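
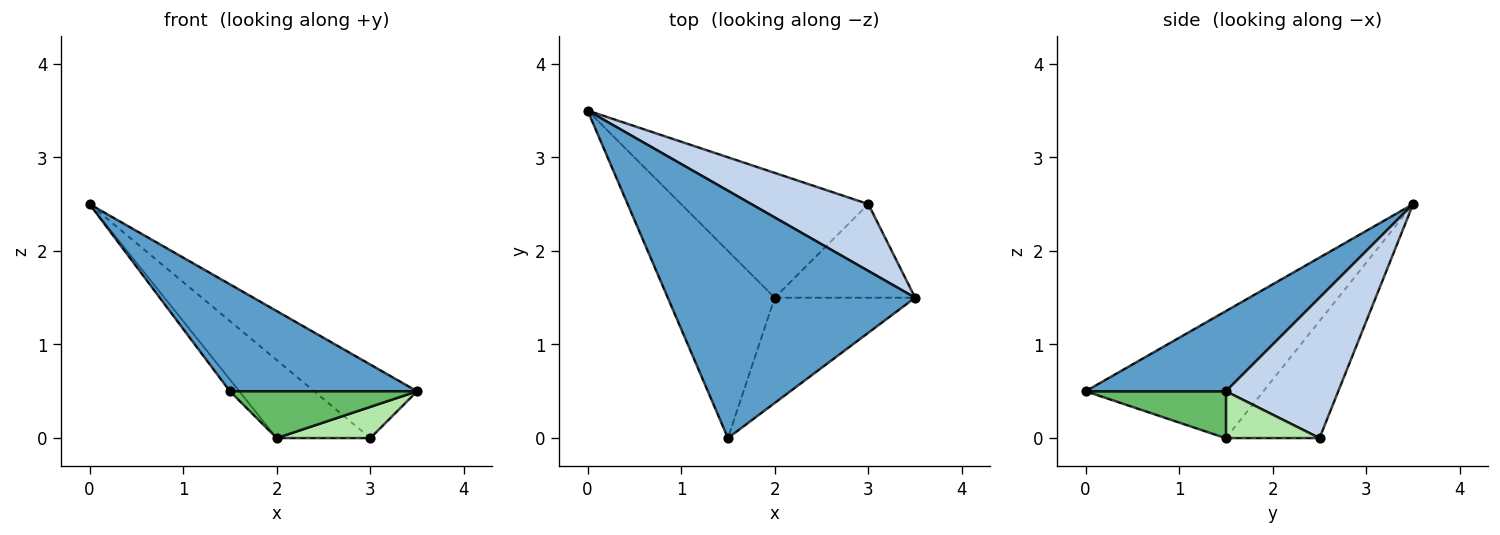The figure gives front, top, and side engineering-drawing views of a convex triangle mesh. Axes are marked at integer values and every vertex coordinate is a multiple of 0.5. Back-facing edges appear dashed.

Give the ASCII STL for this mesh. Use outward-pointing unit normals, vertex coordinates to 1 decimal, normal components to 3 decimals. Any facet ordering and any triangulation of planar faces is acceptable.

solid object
 facet normal 0.285 -0.380 0.880
  outer loop
   vertex 1.5 0.0 0.5
   vertex 3.5 1.5 0.5
   vertex 0.0 3.5 2.5
  endloop
 endfacet
 facet normal 0.628 0.576 0.523
  outer loop
   vertex 3.0 2.5 0.0
   vertex 0.0 3.5 2.5
   vertex 3.5 1.5 0.5
  endloop
 endfacet
 facet normal -0.764 0.040 -0.644
  outer loop
   vertex 2.0 1.5 0.0
   vertex 1.5 0.0 0.5
   vertex 0.0 3.5 2.5
  endloop
 endfacet
 facet normal -0.468 0.468 -0.749
  outer loop
   vertex 2.0 1.5 0.0
   vertex 0.0 3.5 2.5
   vertex 3.0 2.5 0.0
  endloop
 endfacet
 facet normal 0.291 -0.389 -0.874
  outer loop
   vertex 2.0 1.5 0.0
   vertex 3.5 1.5 0.5
   vertex 1.5 0.0 0.5
  endloop
 endfacet
 facet normal 0.302 -0.302 -0.905
  outer loop
   vertex 2.0 1.5 0.0
   vertex 3.0 2.5 0.0
   vertex 3.5 1.5 0.5
  endloop
 endfacet
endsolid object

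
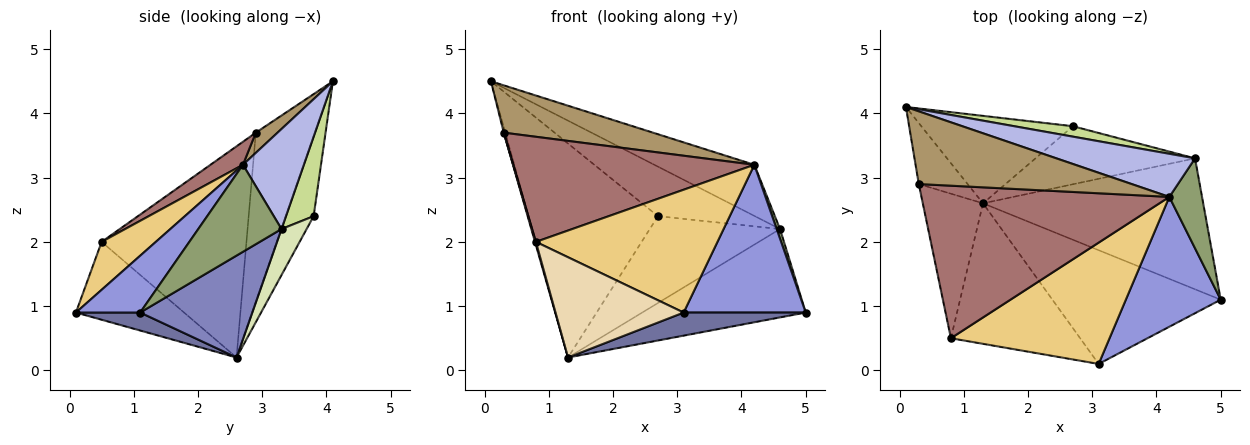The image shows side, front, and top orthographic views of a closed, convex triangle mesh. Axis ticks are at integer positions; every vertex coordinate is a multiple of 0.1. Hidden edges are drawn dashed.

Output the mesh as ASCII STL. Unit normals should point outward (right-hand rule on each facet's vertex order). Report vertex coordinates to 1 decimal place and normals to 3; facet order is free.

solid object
 facet normal 0.104 -0.198 -0.975
  outer loop
   vertex 1.3 2.6 0.2
   vertex 5.0 1.1 0.9
   vertex 3.1 0.1 0.9
  endloop
 endfacet
 facet normal 0.358 0.522 -0.774
  outer loop
   vertex 4.6 3.3 2.2
   vertex 5.0 1.1 0.9
   vertex 1.3 2.6 0.2
  endloop
 endfacet
 facet normal 0.368 -0.699 0.614
  outer loop
   vertex 4.2 2.7 3.2
   vertex 3.1 0.1 0.9
   vertex 5.0 1.1 0.9
  endloop
 endfacet
 facet normal 0.422 0.693 0.585
  outer loop
   vertex 4.2 2.7 3.2
   vertex 4.6 3.3 2.2
   vertex 0.1 4.1 4.5
  endloop
 endfacet
 facet normal 0.935 -0.038 0.352
  outer loop
   vertex 4.2 2.7 3.2
   vertex 5.0 1.1 0.9
   vertex 4.6 3.3 2.2
  endloop
 endfacet
 facet normal -0.195 0.908 -0.371
  outer loop
   vertex 2.7 3.8 2.4
   vertex 1.3 2.6 0.2
   vertex 0.1 4.1 4.5
  endloop
 endfacet
 facet normal 0.269 0.943 0.198
  outer loop
   vertex 2.7 3.8 2.4
   vertex 0.1 4.1 4.5
   vertex 4.6 3.3 2.2
  endloop
 endfacet
 facet normal 0.158 0.821 -0.549
  outer loop
   vertex 2.7 3.8 2.4
   vertex 4.6 3.3 2.2
   vertex 1.3 2.6 0.2
  endloop
 endfacet
 facet normal 0.079 -0.544 0.835
  outer loop
   vertex 0.3 2.9 3.7
   vertex 4.2 2.7 3.2
   vertex 0.1 4.1 4.5
  endloop
 endfacet
 facet normal -0.961 0.024 -0.277
  outer loop
   vertex 0.3 2.9 3.7
   vertex 0.1 4.1 4.5
   vertex 1.3 2.6 0.2
  endloop
 endfacet
 facet normal 0.208 -0.696 0.687
  outer loop
   vertex 0.8 0.5 2.0
   vertex 3.1 0.1 0.9
   vertex 4.2 2.7 3.2
  endloop
 endfacet
 facet normal -0.440 -0.522 -0.731
  outer loop
   vertex 0.8 0.5 2.0
   vertex 1.3 2.6 0.2
   vertex 3.1 0.1 0.9
  endloop
 endfacet
 facet normal 0.076 -0.566 0.821
  outer loop
   vertex 0.8 0.5 2.0
   vertex 4.2 2.7 3.2
   vertex 0.3 2.9 3.7
  endloop
 endfacet
 facet normal -0.962 -0.006 -0.274
  outer loop
   vertex 0.8 0.5 2.0
   vertex 0.3 2.9 3.7
   vertex 1.3 2.6 0.2
  endloop
 endfacet
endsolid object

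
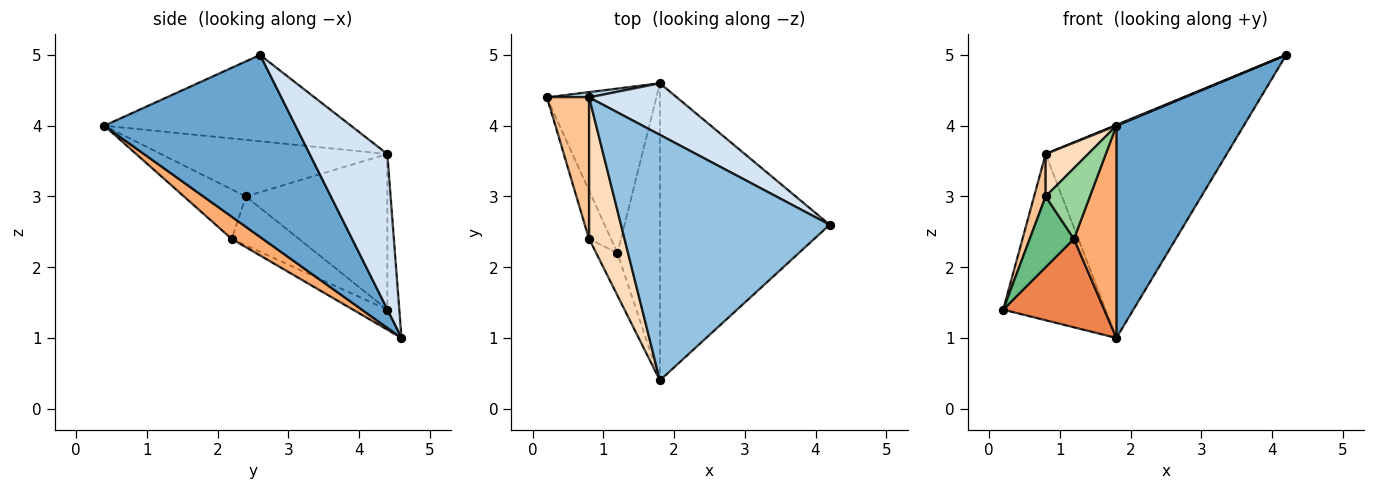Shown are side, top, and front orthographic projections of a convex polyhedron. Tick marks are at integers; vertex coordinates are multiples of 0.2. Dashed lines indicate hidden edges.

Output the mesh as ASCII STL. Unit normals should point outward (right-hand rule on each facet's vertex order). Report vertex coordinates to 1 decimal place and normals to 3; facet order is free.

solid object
 facet normal 0.657 -0.438 -0.613
  outer loop
   vertex 1.8 4.6 1.0
   vertex 4.2 2.6 5.0
   vertex 1.8 0.4 4.0
  endloop
 endfacet
 facet normal -0.382 -0.003 0.924
  outer loop
   vertex 0.8 4.4 3.6
   vertex 1.8 0.4 4.0
   vertex 4.2 2.6 5.0
  endloop
 endfacet
 facet normal -0.116 0.993 0.032
  outer loop
   vertex 0.8 4.4 3.6
   vertex 1.8 4.6 1.0
   vertex 0.2 4.4 1.4
  endloop
 endfacet
 facet normal 0.385 0.897 0.217
  outer loop
   vertex 0.8 4.4 3.6
   vertex 4.2 2.6 5.0
   vertex 1.8 4.6 1.0
  endloop
 endfacet
 facet normal -0.159 -0.468 -0.870
  outer loop
   vertex 1.2 2.2 2.4
   vertex 0.2 4.4 1.4
   vertex 1.8 4.6 1.0
  endloop
 endfacet
 facet normal 0.392 -0.535 -0.749
  outer loop
   vertex 1.2 2.2 2.4
   vertex 1.8 4.6 1.0
   vertex 1.8 0.4 4.0
  endloop
 endfacet
 facet normal -0.962 -0.079 0.262
  outer loop
   vertex 0.8 2.4 3.0
   vertex 0.8 4.4 3.6
   vertex 0.2 4.4 1.4
  endloop
 endfacet
 facet normal -0.837 -0.157 0.523
  outer loop
   vertex 0.8 2.4 3.0
   vertex 1.8 0.4 4.0
   vertex 0.8 4.4 3.6
  endloop
 endfacet
 facet normal -0.783 -0.515 -0.350
  outer loop
   vertex 0.8 2.4 3.0
   vertex 0.2 4.4 1.4
   vertex 1.2 2.2 2.4
  endloop
 endfacet
 facet normal -0.768 -0.549 -0.329
  outer loop
   vertex 0.8 2.4 3.0
   vertex 1.2 2.2 2.4
   vertex 1.8 0.4 4.0
  endloop
 endfacet
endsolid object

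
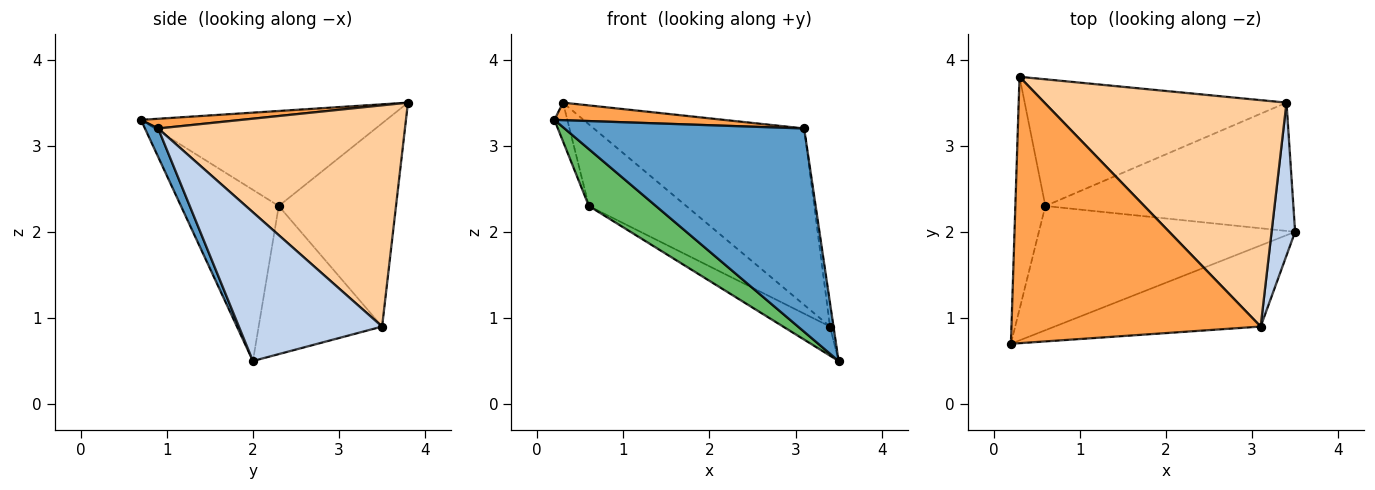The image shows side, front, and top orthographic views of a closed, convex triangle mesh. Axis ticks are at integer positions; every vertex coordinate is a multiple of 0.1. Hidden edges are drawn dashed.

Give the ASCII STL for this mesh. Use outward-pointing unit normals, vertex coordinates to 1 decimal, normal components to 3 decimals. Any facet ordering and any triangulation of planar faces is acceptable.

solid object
 facet normal 0.051 -0.928 -0.370
  outer loop
   vertex 3.1 0.9 3.2
   vertex 0.2 0.7 3.3
   vertex 3.5 2.0 0.5
  endloop
 endfacet
 facet normal 0.987 0.024 0.156
  outer loop
   vertex 3.1 0.9 3.2
   vertex 3.5 2.0 0.5
   vertex 3.4 3.5 0.9
  endloop
 endfacet
 facet normal 0.039 -0.066 0.997
  outer loop
   vertex 3.1 0.9 3.2
   vertex 0.3 3.8 3.5
   vertex 0.2 0.7 3.3
  endloop
 endfacet
 facet normal 0.585 0.499 0.640
  outer loop
   vertex 3.1 0.9 3.2
   vertex 3.4 3.5 0.9
   vertex 0.3 3.8 3.5
  endloop
 endfacet
 facet normal -0.519 -0.356 -0.777
  outer loop
   vertex 0.6 2.3 2.3
   vertex 3.5 2.0 0.5
   vertex 0.2 0.7 3.3
  endloop
 endfacet
 facet normal -0.952 0.050 -0.301
  outer loop
   vertex 0.6 2.3 2.3
   vertex 0.2 0.7 3.3
   vertex 0.3 3.8 3.5
  endloop
 endfacet
 facet normal -0.503 0.191 -0.843
  outer loop
   vertex 0.6 2.3 2.3
   vertex 3.4 3.5 0.9
   vertex 3.5 2.0 0.5
  endloop
 endfacet
 facet normal -0.546 0.454 -0.704
  outer loop
   vertex 0.6 2.3 2.3
   vertex 0.3 3.8 3.5
   vertex 3.4 3.5 0.9
  endloop
 endfacet
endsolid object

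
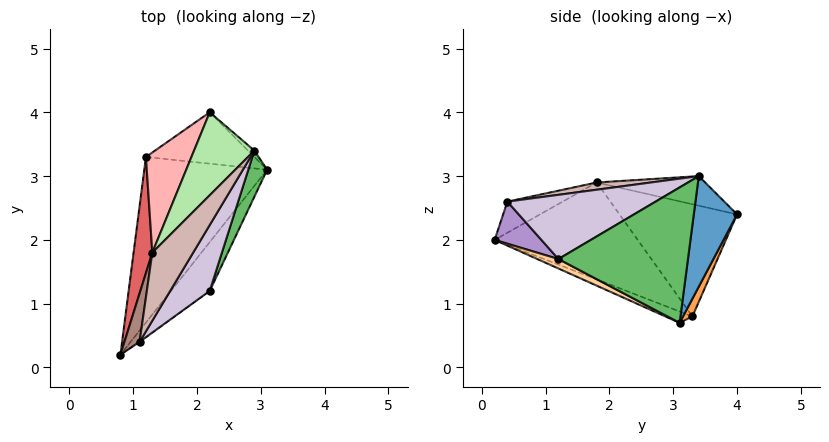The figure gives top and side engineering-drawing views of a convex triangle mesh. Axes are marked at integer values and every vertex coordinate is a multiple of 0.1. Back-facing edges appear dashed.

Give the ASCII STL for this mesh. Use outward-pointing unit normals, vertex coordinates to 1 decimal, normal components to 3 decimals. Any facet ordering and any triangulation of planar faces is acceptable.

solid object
 facet normal 0.669 0.742 -0.039
  outer loop
   vertex 2.9 3.4 3.0
   vertex 3.1 3.1 0.7
   vertex 2.2 4.0 2.4
  endloop
 endfacet
 facet normal -0.086 -0.350 -0.933
  outer loop
   vertex 1.2 3.3 0.8
   vertex 3.1 3.1 0.7
   vertex 0.8 0.2 2.0
  endloop
 endfacet
 facet normal 0.071 0.897 -0.437
  outer loop
   vertex 1.2 3.3 0.8
   vertex 2.2 4.0 2.4
   vertex 3.1 3.1 0.7
  endloop
 endfacet
 facet normal 0.201 -0.529 -0.824
  outer loop
   vertex 2.2 1.2 1.7
   vertex 0.8 0.2 2.0
   vertex 3.1 3.1 0.7
  endloop
 endfacet
 facet normal 0.921 -0.369 0.128
  outer loop
   vertex 2.2 1.2 1.7
   vertex 3.1 3.1 0.7
   vertex 2.9 3.4 3.0
  endloop
 endfacet
 facet normal -0.411 0.359 0.838
  outer loop
   vertex 1.3 1.8 2.9
   vertex 2.9 3.4 3.0
   vertex 2.2 4.0 2.4
  endloop
 endfacet
 facet normal -0.963 0.196 0.186
  outer loop
   vertex 1.3 1.8 2.9
   vertex 1.2 3.3 0.8
   vertex 0.8 0.2 2.0
  endloop
 endfacet
 facet normal -0.840 0.421 0.341
  outer loop
   vertex 1.3 1.8 2.9
   vertex 2.2 4.0 2.4
   vertex 1.2 3.3 0.8
  endloop
 endfacet
 facet normal 0.579 -0.815 -0.018
  outer loop
   vertex 1.1 0.4 2.6
   vertex 0.8 0.2 2.0
   vertex 2.2 1.2 1.7
  endloop
 endfacet
 facet normal 0.736 -0.502 0.453
  outer loop
   vertex 1.1 0.4 2.6
   vertex 2.2 1.2 1.7
   vertex 2.9 3.4 3.0
  endloop
 endfacet
 facet normal -0.898 0.035 0.438
  outer loop
   vertex 1.1 0.4 2.6
   vertex 1.3 1.8 2.9
   vertex 0.8 0.2 2.0
  endloop
 endfacet
 facet normal 0.170 -0.230 0.958
  outer loop
   vertex 1.1 0.4 2.6
   vertex 2.9 3.4 3.0
   vertex 1.3 1.8 2.9
  endloop
 endfacet
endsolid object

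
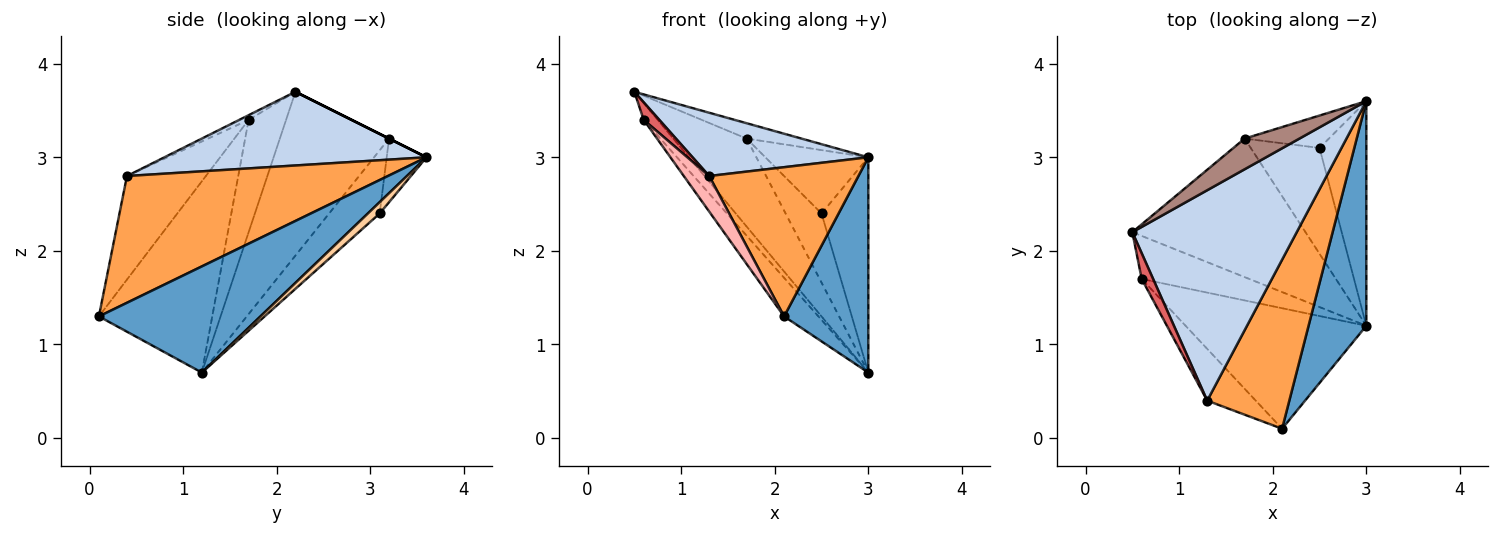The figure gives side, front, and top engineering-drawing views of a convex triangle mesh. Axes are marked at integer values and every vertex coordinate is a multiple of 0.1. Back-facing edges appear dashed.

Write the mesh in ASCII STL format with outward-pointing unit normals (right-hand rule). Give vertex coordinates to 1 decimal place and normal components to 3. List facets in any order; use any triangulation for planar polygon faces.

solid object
 facet normal 0.799 -0.416 0.435
  outer loop
   vertex 2.1 0.1 1.3
   vertex 3.0 1.2 0.7
   vertex 3.0 3.6 3.0
  endloop
 endfacet
 facet normal 0.395 -0.265 0.880
  outer loop
   vertex 1.3 0.4 2.8
   vertex 3.0 3.6 3.0
   vertex 0.5 2.2 3.7
  endloop
 endfacet
 facet normal 0.757 -0.433 0.490
  outer loop
   vertex 1.3 0.4 2.8
   vertex 2.1 0.1 1.3
   vertex 3.0 3.6 3.0
  endloop
 endfacet
 facet normal 0.172 0.682 -0.711
  outer loop
   vertex 2.5 3.1 2.4
   vertex 3.0 3.6 3.0
   vertex 3.0 1.2 0.7
  endloop
 endfacet
 facet normal -0.697 0.261 -0.668
  outer loop
   vertex 0.6 1.7 3.4
   vertex 0.5 2.2 3.7
   vertex 3.0 1.2 0.7
  endloop
 endfacet
 facet normal -0.710 0.215 -0.671
  outer loop
   vertex 0.6 1.7 3.4
   vertex 3.0 1.2 0.7
   vertex 2.1 0.1 1.3
  endloop
 endfacet
 facet normal -0.320 -0.534 0.783
  outer loop
   vertex 0.6 1.7 3.4
   vertex 1.3 0.4 2.8
   vertex 0.5 2.2 3.7
  endloop
 endfacet
 facet normal -0.869 -0.280 -0.408
  outer loop
   vertex 0.6 1.7 3.4
   vertex 2.1 0.1 1.3
   vertex 1.3 0.4 2.8
  endloop
 endfacet
 facet normal -0.624 0.419 -0.660
  outer loop
   vertex 1.7 3.2 3.2
   vertex 3.0 1.2 0.7
   vertex 0.5 2.2 3.7
  endloop
 endfacet
 facet normal -0.610 0.433 -0.664
  outer loop
   vertex 1.7 3.2 3.2
   vertex 2.5 3.1 2.4
   vertex 3.0 1.2 0.7
  endloop
 endfacet
 facet normal 0.000 0.447 0.894
  outer loop
   vertex 1.7 3.2 3.2
   vertex 0.5 2.2 3.7
   vertex 3.0 3.6 3.0
  endloop
 endfacet
 facet normal -0.325 0.842 -0.431
  outer loop
   vertex 1.7 3.2 3.2
   vertex 3.0 3.6 3.0
   vertex 2.5 3.1 2.4
  endloop
 endfacet
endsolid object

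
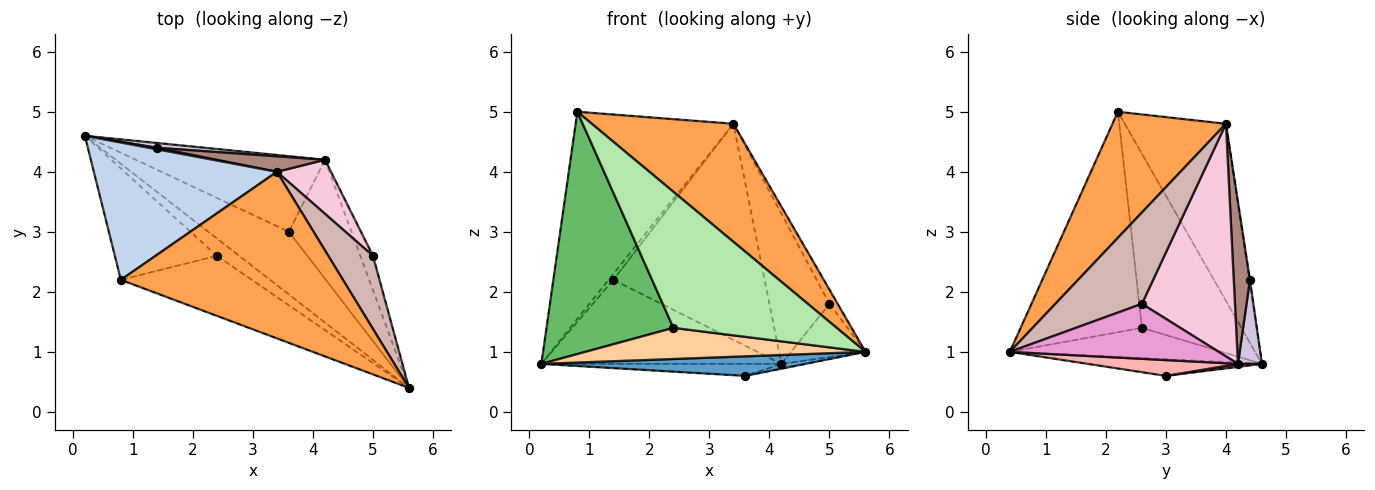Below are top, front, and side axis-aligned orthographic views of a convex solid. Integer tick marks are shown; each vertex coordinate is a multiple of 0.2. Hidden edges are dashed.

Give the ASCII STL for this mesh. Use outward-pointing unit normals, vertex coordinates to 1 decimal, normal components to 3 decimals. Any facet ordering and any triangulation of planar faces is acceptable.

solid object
 facet normal -0.193 -0.292 -0.937
  outer loop
   vertex 3.6 3.0 0.6
   vertex 5.6 0.4 1.0
   vertex 0.2 4.6 0.8
  endloop
 endfacet
 facet normal -0.471 0.735 0.487
  outer loop
   vertex 3.4 4.0 4.8
   vertex 0.2 4.6 0.8
   vertex 0.8 2.2 5.0
  endloop
 endfacet
 facet normal 0.420 -0.525 0.740
  outer loop
   vertex 3.4 4.0 4.8
   vertex 0.8 2.2 5.0
   vertex 5.6 0.4 1.0
  endloop
 endfacet
 facet normal -0.552 -0.729 -0.406
  outer loop
   vertex 2.4 2.6 1.4
   vertex 0.2 4.6 0.8
   vertex 5.6 0.4 1.0
  endloop
 endfacet
 facet normal -0.580 -0.740 -0.340
  outer loop
   vertex 2.4 2.6 1.4
   vertex 0.8 2.2 5.0
   vertex 0.2 4.6 0.8
  endloop
 endfacet
 facet normal -0.562 -0.757 -0.334
  outer loop
   vertex 2.4 2.6 1.4
   vertex 5.6 0.4 1.0
   vertex 0.8 2.2 5.0
  endloop
 endfacet
 facet normal 0.016 0.157 -0.988
  outer loop
   vertex 4.2 4.2 0.8
   vertex 3.6 3.0 0.6
   vertex 0.2 4.6 0.8
  endloop
 endfacet
 facet normal 0.245 0.039 -0.969
  outer loop
   vertex 4.2 4.2 0.8
   vertex 5.6 0.4 1.0
   vertex 3.6 3.0 0.6
  endloop
 endfacet
 facet normal -0.120 0.963 0.241
  outer loop
   vertex 1.4 4.4 2.2
   vertex 0.2 4.6 0.8
   vertex 3.4 4.0 4.8
  endloop
 endfacet
 facet normal 0.099 0.993 0.057
  outer loop
   vertex 1.4 4.4 2.2
   vertex 4.2 4.2 0.8
   vertex 0.2 4.6 0.8
  endloop
 endfacet
 facet normal 0.106 0.992 0.071
  outer loop
   vertex 1.4 4.4 2.2
   vertex 3.4 4.0 4.8
   vertex 4.2 4.2 0.8
  endloop
 endfacet
 facet normal 0.895 0.085 0.438
  outer loop
   vertex 5.0 2.6 1.8
   vertex 3.4 4.0 4.8
   vertex 5.6 0.4 1.0
  endloop
 endfacet
 facet normal 0.921 0.328 -0.212
  outer loop
   vertex 5.0 2.6 1.8
   vertex 5.6 0.4 1.0
   vertex 4.2 4.2 0.8
  endloop
 endfacet
 facet normal 0.825 0.532 0.192
  outer loop
   vertex 5.0 2.6 1.8
   vertex 4.2 4.2 0.8
   vertex 3.4 4.0 4.8
  endloop
 endfacet
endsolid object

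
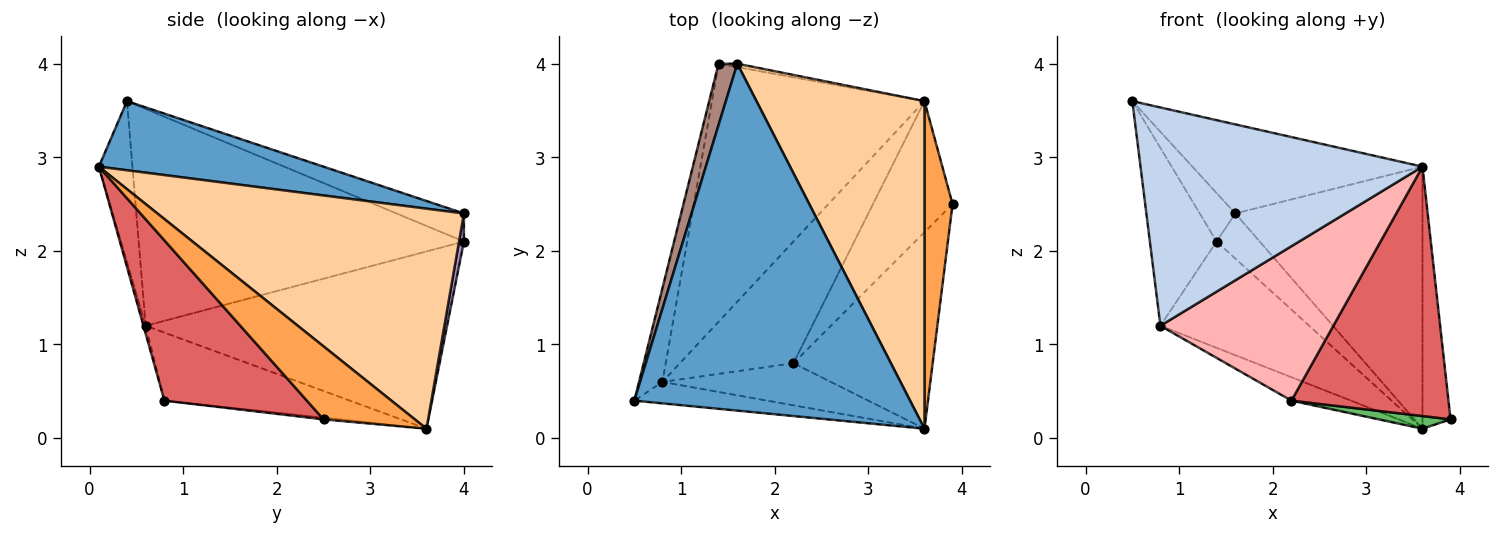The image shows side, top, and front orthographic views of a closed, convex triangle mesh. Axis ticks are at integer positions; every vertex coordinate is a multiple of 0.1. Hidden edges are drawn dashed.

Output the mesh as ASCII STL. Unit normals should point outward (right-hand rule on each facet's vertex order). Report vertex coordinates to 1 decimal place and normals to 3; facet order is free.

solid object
 facet normal 0.236 0.242 0.941
  outer loop
   vertex 3.6 0.1 2.9
   vertex 1.6 4.0 2.4
   vertex 0.5 0.4 3.6
  endloop
 endfacet
 facet normal -0.118 -0.988 -0.097
  outer loop
   vertex 0.8 0.6 1.2
   vertex 3.6 0.1 2.9
   vertex 0.5 0.4 3.6
  endloop
 endfacet
 facet normal 0.897 0.276 0.345
  outer loop
   vertex 3.6 3.6 0.1
   vertex 3.6 0.1 2.9
   vertex 3.9 2.5 0.2
  endloop
 endfacet
 facet normal 0.715 0.437 0.546
  outer loop
   vertex 3.6 3.6 0.1
   vertex 1.6 4.0 2.4
   vertex 3.6 0.1 2.9
  endloop
 endfacet
 facet normal -0.021 -0.096 -0.995
  outer loop
   vertex 2.2 0.8 0.4
   vertex 3.6 3.6 0.1
   vertex 3.9 2.5 0.2
  endloop
 endfacet
 facet normal -0.507 0.163 -0.846
  outer loop
   vertex 2.2 0.8 0.4
   vertex 0.8 0.6 1.2
   vertex 3.6 3.6 0.1
  endloop
 endfacet
 facet normal 0.580 -0.640 -0.504
  outer loop
   vertex 2.2 0.8 0.4
   vertex 3.9 2.5 0.2
   vertex 3.6 0.1 2.9
  endloop
 endfacet
 facet normal -0.013 -0.965 -0.263
  outer loop
   vertex 2.2 0.8 0.4
   vertex 3.6 0.1 2.9
   vertex 0.8 0.6 1.2
  endloop
 endfacet
 facet normal 0.112 0.991 -0.075
  outer loop
   vertex 1.4 4.0 2.1
   vertex 1.6 4.0 2.4
   vertex 3.6 3.6 0.1
  endloop
 endfacet
 facet normal -0.611 0.302 -0.732
  outer loop
   vertex 1.4 4.0 2.1
   vertex 3.6 3.6 0.1
   vertex 0.8 0.6 1.2
  endloop
 endfacet
 facet normal -0.762 0.402 0.508
  outer loop
   vertex 1.4 4.0 2.1
   vertex 0.5 0.4 3.6
   vertex 1.6 4.0 2.4
  endloop
 endfacet
 facet normal -0.974 0.200 -0.105
  outer loop
   vertex 1.4 4.0 2.1
   vertex 0.8 0.6 1.2
   vertex 0.5 0.4 3.6
  endloop
 endfacet
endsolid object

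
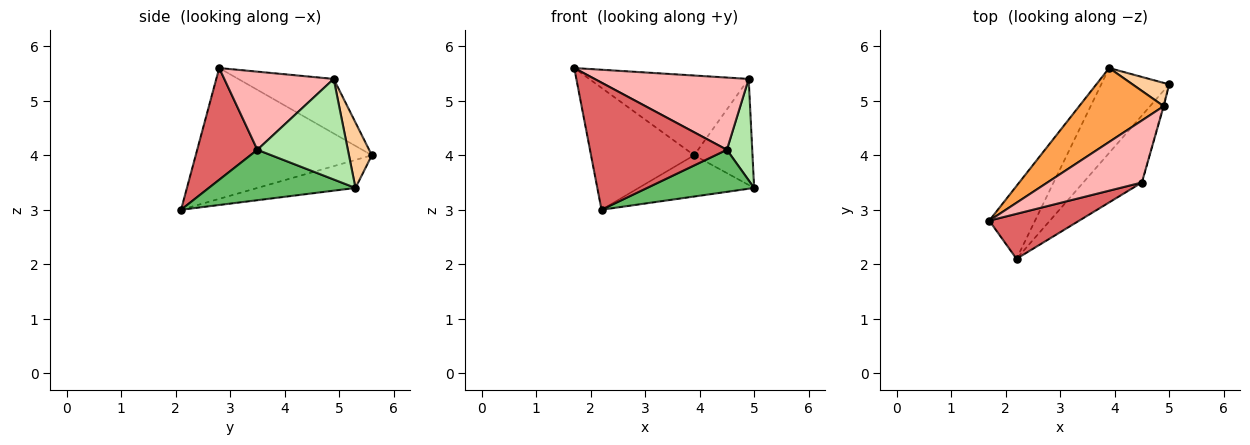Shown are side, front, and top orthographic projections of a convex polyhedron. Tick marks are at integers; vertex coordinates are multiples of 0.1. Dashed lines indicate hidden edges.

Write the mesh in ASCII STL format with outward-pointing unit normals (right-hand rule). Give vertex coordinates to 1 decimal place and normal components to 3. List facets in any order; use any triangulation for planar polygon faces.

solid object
 facet normal -0.826 0.484 -0.289
  outer loop
   vertex 2.2 2.1 3.0
   vertex 1.7 2.8 5.6
   vertex 3.9 5.6 4.0
  endloop
 endfacet
 facet normal -0.348 0.410 -0.843
  outer loop
   vertex 2.2 2.1 3.0
   vertex 3.9 5.6 4.0
   vertex 5.0 5.3 3.4
  endloop
 endfacet
 facet normal -0.402 0.671 0.623
  outer loop
   vertex 4.9 4.9 5.4
   vertex 3.9 5.6 4.0
   vertex 1.7 2.8 5.6
  endloop
 endfacet
 facet normal 0.358 0.912 0.200
  outer loop
   vertex 4.9 4.9 5.4
   vertex 5.0 5.3 3.4
   vertex 3.9 5.6 4.0
  endloop
 endfacet
 facet normal 0.589 -0.430 -0.684
  outer loop
   vertex 4.5 3.5 4.1
   vertex 2.2 2.1 3.0
   vertex 5.0 5.3 3.4
  endloop
 endfacet
 facet normal 0.963 -0.270 -0.006
  outer loop
   vertex 4.5 3.5 4.1
   vertex 5.0 5.3 3.4
   vertex 4.9 4.9 5.4
  endloop
 endfacet
 facet normal 0.383 -0.871 0.308
  outer loop
   vertex 4.5 3.5 4.1
   vertex 1.7 2.8 5.6
   vertex 2.2 2.1 3.0
  endloop
 endfacet
 facet normal 0.474 -0.668 0.573
  outer loop
   vertex 4.5 3.5 4.1
   vertex 4.9 4.9 5.4
   vertex 1.7 2.8 5.6
  endloop
 endfacet
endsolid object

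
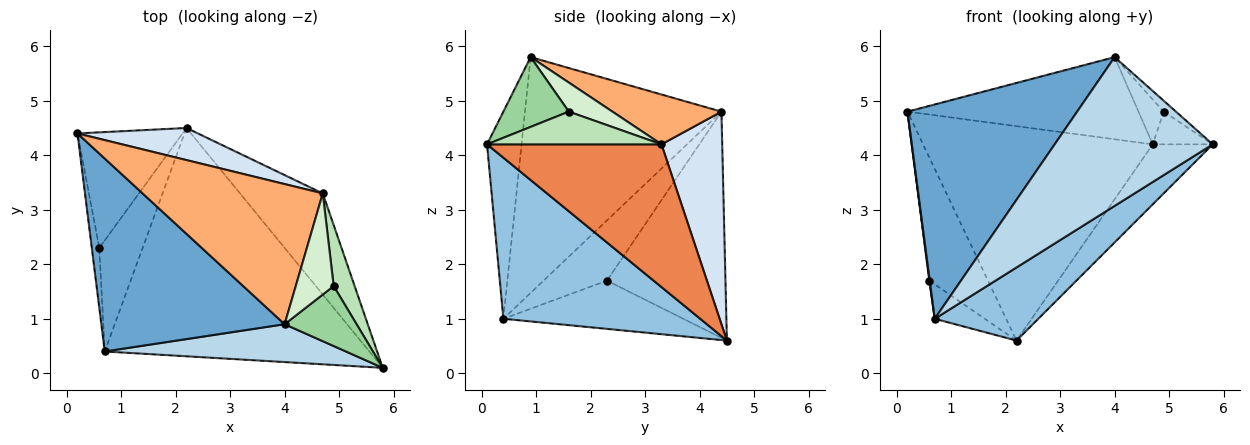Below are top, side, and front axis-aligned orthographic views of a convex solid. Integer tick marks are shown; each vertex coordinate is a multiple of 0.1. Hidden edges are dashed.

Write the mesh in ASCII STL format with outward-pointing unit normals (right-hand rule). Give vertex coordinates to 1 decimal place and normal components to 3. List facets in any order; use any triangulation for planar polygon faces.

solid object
 facet normal -0.652 -0.563 0.507
  outer loop
   vertex 0.7 0.4 1.0
   vertex 4.0 0.9 5.8
   vertex 0.2 4.4 4.8
  endloop
 endfacet
 facet normal 0.501 -0.264 -0.824
  outer loop
   vertex 0.7 0.4 1.0
   vertex 2.2 4.5 0.6
   vertex 5.8 0.1 4.2
  endloop
 endfacet
 facet normal -0.207 -0.948 0.241
  outer loop
   vertex 0.7 0.4 1.0
   vertex 5.8 0.1 4.2
   vertex 4.0 0.9 5.8
  endloop
 endfacet
 facet normal 0.253 0.957 0.143
  outer loop
   vertex 4.7 3.3 4.2
   vertex 2.2 4.5 0.6
   vertex 0.2 4.4 4.8
  endloop
 endfacet
 facet normal 0.829 0.285 -0.481
  outer loop
   vertex 4.7 3.3 4.2
   vertex 5.8 0.1 4.2
   vertex 2.2 4.5 0.6
  endloop
 endfacet
 facet normal 0.232 0.492 0.839
  outer loop
   vertex 4.7 3.3 4.2
   vertex 0.2 4.4 4.8
   vertex 4.0 0.9 5.8
  endloop
 endfacet
 facet normal -0.827 0.410 -0.384
  outer loop
   vertex 0.6 2.3 1.7
   vertex 0.2 4.4 4.8
   vertex 2.2 4.5 0.6
  endloop
 endfacet
 facet normal -0.992 -0.007 -0.123
  outer loop
   vertex 0.6 2.3 1.7
   vertex 0.7 0.4 1.0
   vertex 0.2 4.4 4.8
  endloop
 endfacet
 facet normal -0.729 0.203 -0.654
  outer loop
   vertex 0.6 2.3 1.7
   vertex 2.2 4.5 0.6
   vertex 0.7 0.4 1.0
  endloop
 endfacet
 facet normal 0.690 0.129 0.712
  outer loop
   vertex 4.9 1.6 4.8
   vertex 4.0 0.9 5.8
   vertex 5.8 0.1 4.2
  endloop
 endfacet
 facet normal 0.809 0.278 0.518
  outer loop
   vertex 4.9 1.6 4.8
   vertex 5.8 0.1 4.2
   vertex 4.7 3.3 4.2
  endloop
 endfacet
 facet normal 0.574 0.332 0.749
  outer loop
   vertex 4.9 1.6 4.8
   vertex 4.7 3.3 4.2
   vertex 4.0 0.9 5.8
  endloop
 endfacet
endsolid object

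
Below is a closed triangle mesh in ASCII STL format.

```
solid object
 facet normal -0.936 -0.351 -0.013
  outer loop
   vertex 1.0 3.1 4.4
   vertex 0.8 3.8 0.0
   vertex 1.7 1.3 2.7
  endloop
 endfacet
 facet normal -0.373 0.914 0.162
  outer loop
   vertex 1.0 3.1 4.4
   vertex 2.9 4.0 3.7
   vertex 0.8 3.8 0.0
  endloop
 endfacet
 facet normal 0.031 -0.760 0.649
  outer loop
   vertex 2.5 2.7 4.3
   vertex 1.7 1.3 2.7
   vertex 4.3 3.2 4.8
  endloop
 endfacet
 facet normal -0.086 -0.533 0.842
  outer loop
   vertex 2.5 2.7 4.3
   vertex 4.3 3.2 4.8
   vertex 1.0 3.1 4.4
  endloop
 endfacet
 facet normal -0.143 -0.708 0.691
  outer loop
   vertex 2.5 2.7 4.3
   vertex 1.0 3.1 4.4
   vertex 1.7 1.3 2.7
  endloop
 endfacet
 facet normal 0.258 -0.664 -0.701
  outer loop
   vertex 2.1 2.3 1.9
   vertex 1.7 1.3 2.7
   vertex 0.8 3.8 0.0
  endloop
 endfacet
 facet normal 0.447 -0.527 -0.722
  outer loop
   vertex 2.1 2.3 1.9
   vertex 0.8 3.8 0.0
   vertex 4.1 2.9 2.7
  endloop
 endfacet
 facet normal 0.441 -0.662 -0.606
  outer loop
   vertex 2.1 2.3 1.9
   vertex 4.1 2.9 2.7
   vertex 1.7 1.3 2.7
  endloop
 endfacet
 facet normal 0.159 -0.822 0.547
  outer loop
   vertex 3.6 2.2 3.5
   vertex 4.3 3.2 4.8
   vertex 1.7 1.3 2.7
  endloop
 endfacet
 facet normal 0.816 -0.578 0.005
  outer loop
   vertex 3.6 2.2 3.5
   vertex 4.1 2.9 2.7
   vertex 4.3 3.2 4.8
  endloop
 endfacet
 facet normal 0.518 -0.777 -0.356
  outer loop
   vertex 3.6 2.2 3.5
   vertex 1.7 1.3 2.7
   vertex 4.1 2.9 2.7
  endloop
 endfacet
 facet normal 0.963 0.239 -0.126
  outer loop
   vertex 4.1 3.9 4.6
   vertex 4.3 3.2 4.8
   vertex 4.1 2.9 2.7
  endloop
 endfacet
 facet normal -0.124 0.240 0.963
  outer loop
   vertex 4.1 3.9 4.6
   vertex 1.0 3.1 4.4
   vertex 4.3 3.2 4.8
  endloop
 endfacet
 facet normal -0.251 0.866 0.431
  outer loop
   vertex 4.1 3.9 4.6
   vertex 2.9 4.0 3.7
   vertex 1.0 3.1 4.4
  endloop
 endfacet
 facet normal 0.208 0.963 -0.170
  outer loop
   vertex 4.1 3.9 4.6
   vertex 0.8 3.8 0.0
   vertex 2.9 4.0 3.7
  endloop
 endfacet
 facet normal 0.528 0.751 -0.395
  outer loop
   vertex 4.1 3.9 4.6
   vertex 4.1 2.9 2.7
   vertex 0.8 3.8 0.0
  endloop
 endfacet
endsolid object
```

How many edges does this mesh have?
24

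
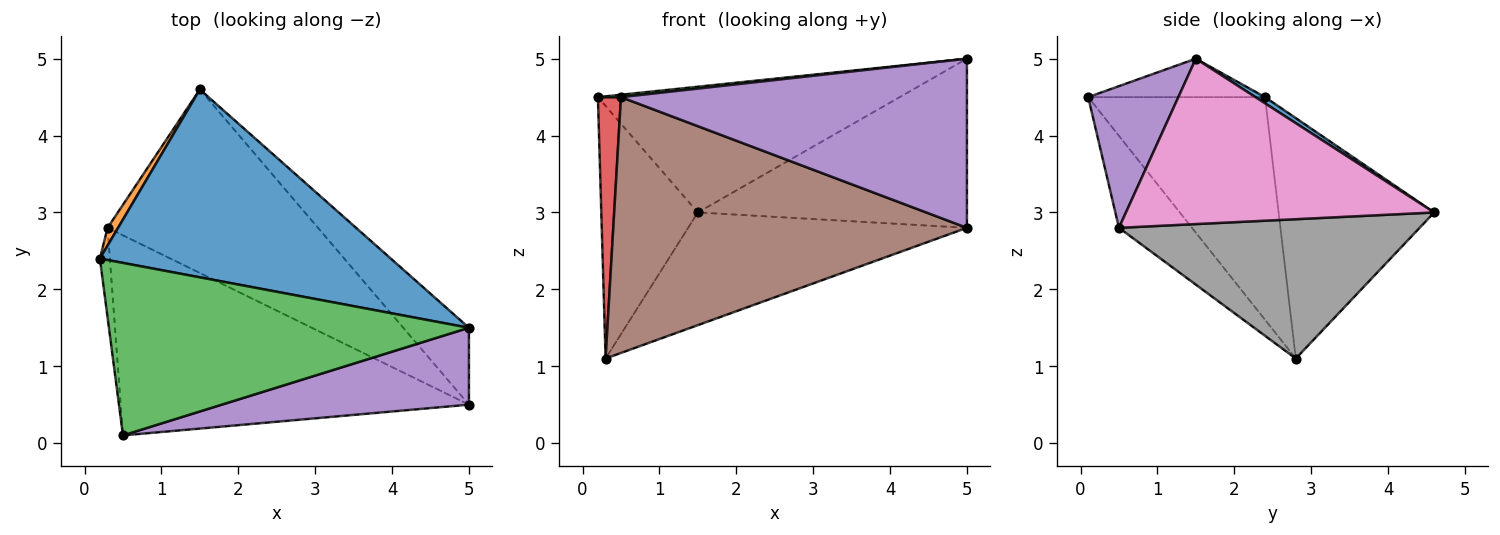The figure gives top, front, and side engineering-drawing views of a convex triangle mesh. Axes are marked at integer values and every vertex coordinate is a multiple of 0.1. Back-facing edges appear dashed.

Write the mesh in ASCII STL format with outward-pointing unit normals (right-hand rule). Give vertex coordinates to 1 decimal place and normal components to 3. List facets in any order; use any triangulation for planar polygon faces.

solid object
 facet normal 0.018 0.556 0.831
  outer loop
   vertex 1.5 4.6 3.0
   vertex 0.2 2.4 4.5
   vertex 5.0 1.5 5.0
  endloop
 endfacet
 facet normal -0.849 0.527 0.037
  outer loop
   vertex 0.3 2.8 1.1
   vertex 0.2 2.4 4.5
   vertex 1.5 4.6 3.0
  endloop
 endfacet
 facet normal -0.106 -0.014 0.994
  outer loop
   vertex 0.5 0.1 4.5
   vertex 5.0 1.5 5.0
   vertex 0.2 2.4 4.5
  endloop
 endfacet
 facet normal -0.991 -0.129 -0.044
  outer loop
   vertex 0.5 0.1 4.5
   vertex 0.2 2.4 4.5
   vertex 0.3 2.8 1.1
  endloop
 endfacet
 facet normal 0.231 -0.886 0.403
  outer loop
   vertex 5.0 0.5 2.8
   vertex 5.0 1.5 5.0
   vertex 0.5 0.1 4.5
  endloop
 endfacet
 facet normal -0.161 -0.778 -0.608
  outer loop
   vertex 5.0 0.5 2.8
   vertex 0.5 0.1 4.5
   vertex 0.3 2.8 1.1
  endloop
 endfacet
 facet normal 0.722 0.630 -0.286
  outer loop
   vertex 5.0 0.5 2.8
   vertex 1.5 4.6 3.0
   vertex 5.0 1.5 5.0
  endloop
 endfacet
 facet normal 0.491 0.456 -0.742
  outer loop
   vertex 5.0 0.5 2.8
   vertex 0.3 2.8 1.1
   vertex 1.5 4.6 3.0
  endloop
 endfacet
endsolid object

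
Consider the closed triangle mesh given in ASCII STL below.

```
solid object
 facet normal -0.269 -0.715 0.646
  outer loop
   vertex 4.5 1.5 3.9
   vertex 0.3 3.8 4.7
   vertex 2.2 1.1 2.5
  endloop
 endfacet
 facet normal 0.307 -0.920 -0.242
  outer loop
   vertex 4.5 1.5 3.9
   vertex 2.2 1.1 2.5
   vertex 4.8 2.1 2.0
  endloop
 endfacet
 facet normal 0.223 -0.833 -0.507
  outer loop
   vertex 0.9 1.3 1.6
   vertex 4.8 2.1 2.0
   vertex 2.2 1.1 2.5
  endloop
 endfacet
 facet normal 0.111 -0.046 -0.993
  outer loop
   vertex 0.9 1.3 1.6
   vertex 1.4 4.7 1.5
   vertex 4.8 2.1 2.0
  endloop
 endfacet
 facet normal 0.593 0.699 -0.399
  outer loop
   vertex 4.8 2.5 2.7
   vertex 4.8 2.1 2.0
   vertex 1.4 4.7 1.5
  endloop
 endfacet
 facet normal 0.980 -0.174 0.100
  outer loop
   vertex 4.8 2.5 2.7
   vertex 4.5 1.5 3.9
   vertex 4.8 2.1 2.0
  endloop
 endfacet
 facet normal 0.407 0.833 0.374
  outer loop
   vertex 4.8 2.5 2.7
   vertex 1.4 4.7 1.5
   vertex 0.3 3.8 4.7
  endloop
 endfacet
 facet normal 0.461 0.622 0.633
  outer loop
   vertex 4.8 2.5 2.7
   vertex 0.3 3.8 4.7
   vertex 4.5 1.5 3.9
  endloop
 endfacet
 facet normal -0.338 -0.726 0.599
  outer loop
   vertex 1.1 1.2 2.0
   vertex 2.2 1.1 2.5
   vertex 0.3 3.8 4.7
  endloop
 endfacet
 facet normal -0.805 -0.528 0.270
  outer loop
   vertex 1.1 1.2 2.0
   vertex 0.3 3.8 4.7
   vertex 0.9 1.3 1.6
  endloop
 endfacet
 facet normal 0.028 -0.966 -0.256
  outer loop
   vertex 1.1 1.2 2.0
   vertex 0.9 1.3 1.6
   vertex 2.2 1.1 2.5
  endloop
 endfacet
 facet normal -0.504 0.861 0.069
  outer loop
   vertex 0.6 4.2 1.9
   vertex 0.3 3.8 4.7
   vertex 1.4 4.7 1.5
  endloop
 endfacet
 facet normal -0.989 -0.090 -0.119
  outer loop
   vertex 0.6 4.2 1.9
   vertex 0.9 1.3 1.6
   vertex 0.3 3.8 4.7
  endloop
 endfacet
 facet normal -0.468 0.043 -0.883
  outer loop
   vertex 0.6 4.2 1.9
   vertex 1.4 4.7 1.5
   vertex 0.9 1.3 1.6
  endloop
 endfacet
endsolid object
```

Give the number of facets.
14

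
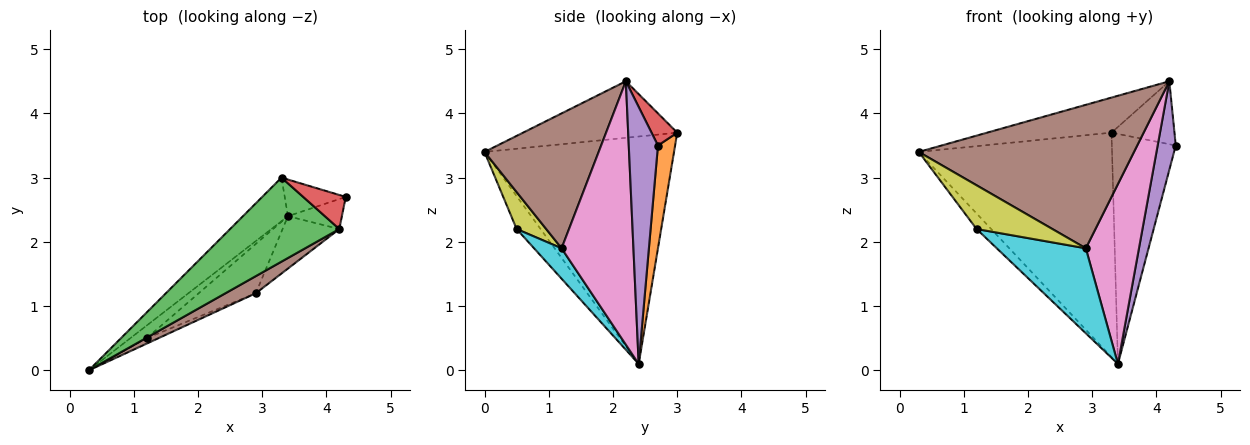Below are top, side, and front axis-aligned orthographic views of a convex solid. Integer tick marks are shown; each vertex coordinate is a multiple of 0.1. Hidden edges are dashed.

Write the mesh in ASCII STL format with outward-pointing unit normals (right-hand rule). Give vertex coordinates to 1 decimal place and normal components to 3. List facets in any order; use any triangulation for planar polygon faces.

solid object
 facet normal -0.694 0.707 -0.137
  outer loop
   vertex 3.4 2.4 0.1
   vertex 0.3 0.0 3.4
   vertex 3.3 3.0 3.7
  endloop
 endfacet
 facet normal 0.256 0.955 -0.152
  outer loop
   vertex 3.4 2.4 0.1
   vertex 3.3 3.0 3.7
   vertex 4.3 2.7 3.5
  endloop
 endfacet
 facet normal -0.431 0.348 0.833
  outer loop
   vertex 4.2 2.2 4.5
   vertex 3.3 3.0 3.7
   vertex 0.3 0.0 3.4
  endloop
 endfacet
 facet normal 0.338 0.828 0.448
  outer loop
   vertex 4.2 2.2 4.5
   vertex 4.3 2.7 3.5
   vertex 3.3 3.0 3.7
  endloop
 endfacet
 facet normal 0.837 -0.519 -0.176
  outer loop
   vertex 4.2 2.2 4.5
   vertex 3.4 2.4 0.1
   vertex 4.3 2.7 3.5
  endloop
 endfacet
 facet normal 0.466 -0.879 0.105
  outer loop
   vertex 2.9 1.2 1.9
   vertex 4.2 2.2 4.5
   vertex 0.3 0.0 3.4
  endloop
 endfacet
 facet normal 0.792 -0.586 -0.171
  outer loop
   vertex 2.9 1.2 1.9
   vertex 3.4 2.4 0.1
   vertex 4.2 2.2 4.5
  endloop
 endfacet
 facet normal -0.786 0.479 -0.390
  outer loop
   vertex 1.2 0.5 2.2
   vertex 0.3 0.0 3.4
   vertex 3.4 2.4 0.1
  endloop
 endfacet
 facet normal 0.361 -0.926 -0.115
  outer loop
   vertex 1.2 0.5 2.2
   vertex 2.9 1.2 1.9
   vertex 0.3 0.0 3.4
  endloop
 endfacet
 facet normal 0.258 -0.835 -0.485
  outer loop
   vertex 1.2 0.5 2.2
   vertex 3.4 2.4 0.1
   vertex 2.9 1.2 1.9
  endloop
 endfacet
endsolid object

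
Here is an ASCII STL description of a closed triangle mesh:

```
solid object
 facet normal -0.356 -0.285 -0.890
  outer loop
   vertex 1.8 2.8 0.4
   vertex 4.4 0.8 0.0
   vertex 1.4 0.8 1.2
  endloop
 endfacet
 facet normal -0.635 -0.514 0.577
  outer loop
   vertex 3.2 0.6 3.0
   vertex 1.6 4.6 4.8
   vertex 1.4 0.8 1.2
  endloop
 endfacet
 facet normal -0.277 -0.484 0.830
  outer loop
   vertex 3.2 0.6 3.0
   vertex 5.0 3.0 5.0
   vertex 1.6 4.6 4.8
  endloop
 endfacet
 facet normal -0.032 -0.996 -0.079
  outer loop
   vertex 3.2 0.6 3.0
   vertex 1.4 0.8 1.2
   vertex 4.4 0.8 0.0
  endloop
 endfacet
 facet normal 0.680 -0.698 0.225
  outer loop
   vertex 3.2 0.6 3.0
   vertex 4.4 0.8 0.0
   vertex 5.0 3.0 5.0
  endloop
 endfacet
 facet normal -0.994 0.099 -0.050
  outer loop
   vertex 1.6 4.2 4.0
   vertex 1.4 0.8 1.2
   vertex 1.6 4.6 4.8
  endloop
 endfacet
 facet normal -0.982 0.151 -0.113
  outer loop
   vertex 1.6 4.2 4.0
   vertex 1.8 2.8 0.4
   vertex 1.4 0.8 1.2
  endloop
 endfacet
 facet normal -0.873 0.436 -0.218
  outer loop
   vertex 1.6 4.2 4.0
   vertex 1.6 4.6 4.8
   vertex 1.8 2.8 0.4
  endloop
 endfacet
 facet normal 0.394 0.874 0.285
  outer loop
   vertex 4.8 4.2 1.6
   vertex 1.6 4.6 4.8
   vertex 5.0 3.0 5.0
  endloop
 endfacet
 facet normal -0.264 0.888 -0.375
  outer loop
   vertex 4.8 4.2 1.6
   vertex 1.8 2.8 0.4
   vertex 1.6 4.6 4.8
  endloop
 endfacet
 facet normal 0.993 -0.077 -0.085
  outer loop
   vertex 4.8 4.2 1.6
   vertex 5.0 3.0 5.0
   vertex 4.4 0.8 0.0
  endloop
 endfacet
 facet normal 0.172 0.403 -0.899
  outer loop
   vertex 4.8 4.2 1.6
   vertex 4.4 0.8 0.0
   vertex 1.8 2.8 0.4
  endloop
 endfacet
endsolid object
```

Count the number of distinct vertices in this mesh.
8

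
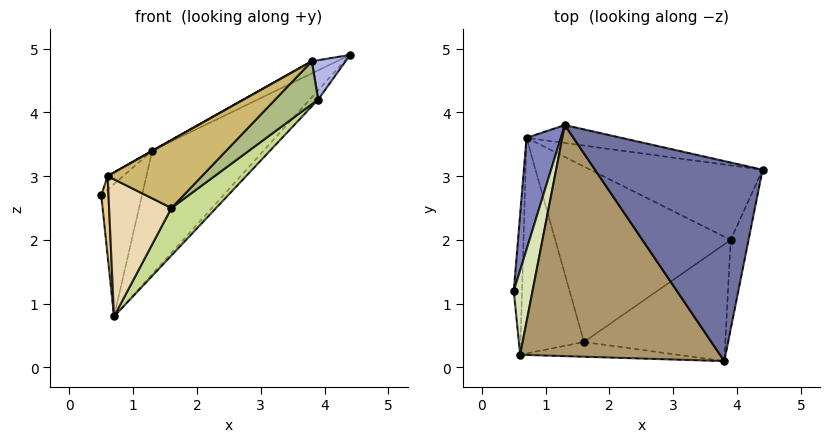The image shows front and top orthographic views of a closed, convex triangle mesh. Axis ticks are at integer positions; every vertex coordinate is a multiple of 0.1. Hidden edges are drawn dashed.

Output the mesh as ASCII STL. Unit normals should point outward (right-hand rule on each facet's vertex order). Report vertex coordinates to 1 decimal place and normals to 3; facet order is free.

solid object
 facet normal -0.425 0.055 0.904
  outer loop
   vertex 1.3 3.8 3.4
   vertex 3.8 0.1 4.8
   vertex 4.4 3.1 4.9
  endloop
 endfacet
 facet normal -0.950 0.238 0.201
  outer loop
   vertex 1.3 3.8 3.4
   vertex 0.7 3.6 0.8
   vertex 0.5 1.2 2.7
  endloop
 endfacet
 facet normal 0.281 0.950 -0.138
  outer loop
   vertex 1.3 3.8 3.4
   vertex 4.4 3.1 4.9
   vertex 0.7 3.6 0.8
  endloop
 endfacet
 facet normal 0.908 -0.169 -0.383
  outer loop
   vertex 3.9 2.0 4.2
   vertex 4.4 3.1 4.9
   vertex 3.8 0.1 4.8
  endloop
 endfacet
 facet normal 0.745 0.083 -0.662
  outer loop
   vertex 3.9 2.0 4.2
   vertex 0.7 3.6 0.8
   vertex 4.4 3.1 4.9
  endloop
 endfacet
 facet normal 0.683 -0.252 -0.686
  outer loop
   vertex 3.9 2.0 4.2
   vertex 3.8 0.1 4.8
   vertex 1.6 0.4 2.5
  endloop
 endfacet
 facet normal 0.667 -0.195 -0.719
  outer loop
   vertex 3.9 2.0 4.2
   vertex 1.6 0.4 2.5
   vertex 0.7 3.6 0.8
  endloop
 endfacet
 facet normal -0.809 0.093 0.580
  outer loop
   vertex 0.6 0.2 3.0
   vertex 1.3 3.8 3.4
   vertex 0.5 1.2 2.7
  endloop
 endfacet
 facet normal -0.490 -0.002 0.872
  outer loop
   vertex 0.6 0.2 3.0
   vertex 3.8 0.1 4.8
   vertex 1.3 3.8 3.4
  endloop
 endfacet
 facet normal 0.089 -0.973 -0.212
  outer loop
   vertex 0.6 0.2 3.0
   vertex 1.6 0.4 2.5
   vertex 3.8 0.1 4.8
  endloop
 endfacet
 facet normal -0.919 -0.195 -0.343
  outer loop
   vertex 0.6 0.2 3.0
   vertex 0.5 1.2 2.7
   vertex 0.7 3.6 0.8
  endloop
 endfacet
 facet normal -0.300 -0.512 -0.805
  outer loop
   vertex 0.6 0.2 3.0
   vertex 0.7 3.6 0.8
   vertex 1.6 0.4 2.5
  endloop
 endfacet
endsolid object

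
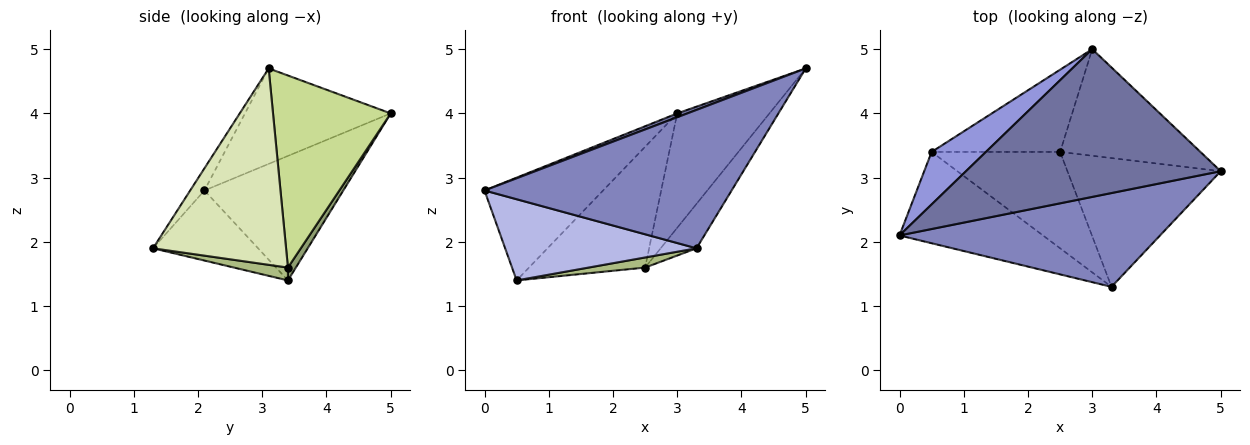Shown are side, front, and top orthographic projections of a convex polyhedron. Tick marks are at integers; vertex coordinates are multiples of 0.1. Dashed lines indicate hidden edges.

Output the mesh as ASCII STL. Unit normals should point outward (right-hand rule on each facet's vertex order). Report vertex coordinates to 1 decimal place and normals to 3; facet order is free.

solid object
 facet normal -0.351 -0.024 0.936
  outer loop
   vertex 3.0 5.0 4.0
   vertex 0.0 2.1 2.8
   vertex 5.0 3.1 4.7
  endloop
 endfacet
 facet normal -0.048 -0.827 0.560
  outer loop
   vertex 3.3 1.3 1.9
   vertex 5.0 3.1 4.7
   vertex 0.0 2.1 2.8
  endloop
 endfacet
 facet normal -0.722 0.616 0.315
  outer loop
   vertex 0.5 3.4 1.4
   vertex 0.0 2.1 2.8
   vertex 3.0 5.0 4.0
  endloop
 endfacet
 facet normal -0.343 -0.624 -0.702
  outer loop
   vertex 0.5 3.4 1.4
   vertex 3.3 1.3 1.9
   vertex 0.0 2.1 2.8
  endloop
 endfacet
 facet normal 0.056 0.825 -0.562
  outer loop
   vertex 2.5 3.4 1.6
   vertex 0.5 3.4 1.4
   vertex 3.0 5.0 4.0
  endloop
 endfacet
 facet normal 0.099 -0.104 -0.990
  outer loop
   vertex 2.5 3.4 1.6
   vertex 3.3 1.3 1.9
   vertex 0.5 3.4 1.4
  endloop
 endfacet
 facet normal 0.682 0.535 -0.499
  outer loop
   vertex 2.5 3.4 1.6
   vertex 3.0 5.0 4.0
   vertex 5.0 3.1 4.7
  endloop
 endfacet
 facet normal 0.771 0.208 -0.602
  outer loop
   vertex 2.5 3.4 1.6
   vertex 5.0 3.1 4.7
   vertex 3.3 1.3 1.9
  endloop
 endfacet
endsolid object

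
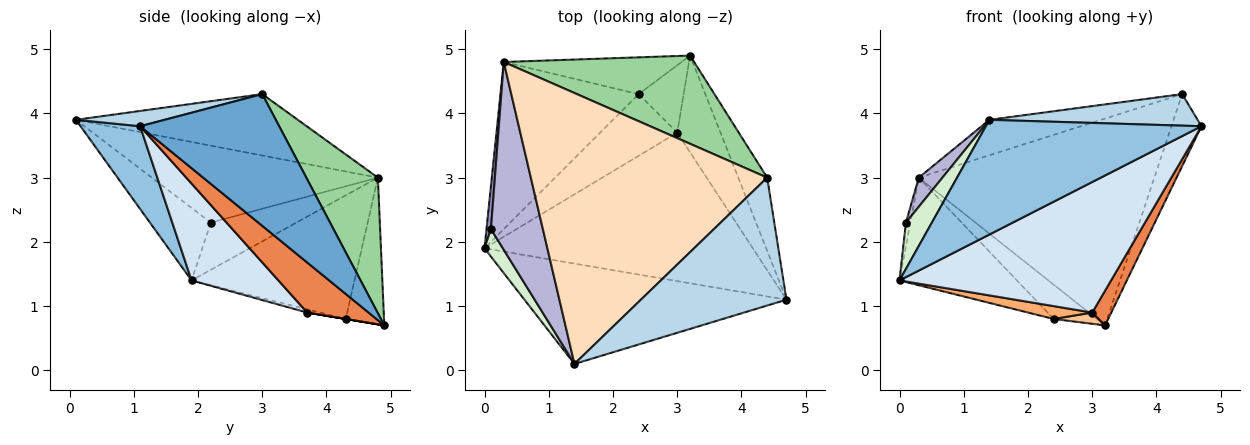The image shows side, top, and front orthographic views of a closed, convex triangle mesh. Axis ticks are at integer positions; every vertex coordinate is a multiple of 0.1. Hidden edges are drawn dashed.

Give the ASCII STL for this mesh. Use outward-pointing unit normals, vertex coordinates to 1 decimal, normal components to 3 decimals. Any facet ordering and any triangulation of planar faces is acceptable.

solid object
 facet normal 0.956 0.206 -0.210
  outer loop
   vertex 4.4 3.0 4.3
   vertex 4.7 1.1 3.8
   vertex 3.2 4.9 0.7
  endloop
 endfacet
 facet normal 0.204 -0.737 -0.645
  outer loop
   vertex 1.4 0.1 3.9
   vertex 0.0 1.9 1.4
   vertex 4.7 1.1 3.8
  endloop
 endfacet
 facet normal 0.101 -0.238 0.966
  outer loop
   vertex 1.4 0.1 3.9
   vertex 4.7 1.1 3.8
   vertex 4.4 3.0 4.3
  endloop
 endfacet
 facet normal 0.262 -0.637 -0.725
  outer loop
   vertex 3.0 3.7 0.9
   vertex 4.7 1.1 3.8
   vertex 0.0 1.9 1.4
  endloop
 endfacet
 facet normal 0.736 -0.229 -0.637
  outer loop
   vertex 3.0 3.7 0.9
   vertex 3.2 4.9 0.7
   vertex 4.7 1.1 3.8
  endloop
 endfacet
 facet normal -0.041 -0.204 -0.978
  outer loop
   vertex 2.4 4.3 0.8
   vertex 3.0 3.7 0.9
   vertex 0.0 1.9 1.4
  endloop
 endfacet
 facet normal 0.000 -0.164 -0.986
  outer loop
   vertex 2.4 4.3 0.8
   vertex 3.2 4.9 0.7
   vertex 3.0 3.7 0.9
  endloop
 endfacet
 facet normal -0.249 0.126 0.960
  outer loop
   vertex 0.3 4.8 3.0
   vertex 1.4 0.1 3.9
   vertex 4.4 3.0 4.3
  endloop
 endfacet
 facet normal -0.601 0.433 -0.672
  outer loop
   vertex 0.3 4.8 3.0
   vertex 2.4 4.3 0.8
   vertex 0.0 1.9 1.4
  endloop
 endfacet
 facet normal 0.269 0.886 0.378
  outer loop
   vertex 0.3 4.8 3.0
   vertex 4.4 3.0 4.3
   vertex 3.2 4.9 0.7
  endloop
 endfacet
 facet normal -0.517 0.584 -0.626
  outer loop
   vertex 0.3 4.8 3.0
   vertex 3.2 4.9 0.7
   vertex 2.4 4.3 0.8
  endloop
 endfacet
 facet normal -0.896 -0.382 0.227
  outer loop
   vertex 0.1 2.2 2.3
   vertex 0.0 1.9 1.4
   vertex 1.4 0.1 3.9
  endloop
 endfacet
 facet normal -0.994 0.051 0.093
  outer loop
   vertex 0.1 2.2 2.3
   vertex 0.3 4.8 3.0
   vertex 0.0 1.9 1.4
  endloop
 endfacet
 facet normal -0.826 -0.087 0.557
  outer loop
   vertex 0.1 2.2 2.3
   vertex 1.4 0.1 3.9
   vertex 0.3 4.8 3.0
  endloop
 endfacet
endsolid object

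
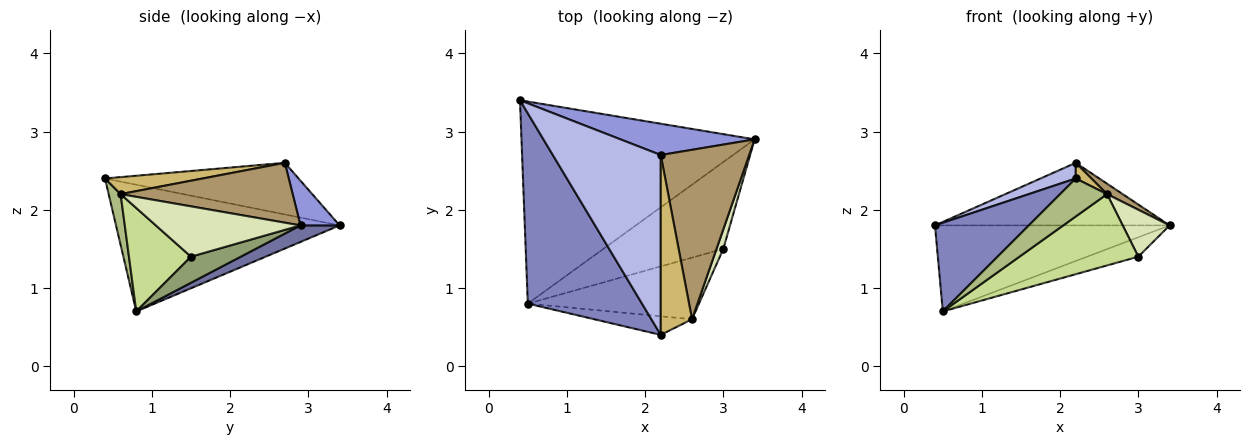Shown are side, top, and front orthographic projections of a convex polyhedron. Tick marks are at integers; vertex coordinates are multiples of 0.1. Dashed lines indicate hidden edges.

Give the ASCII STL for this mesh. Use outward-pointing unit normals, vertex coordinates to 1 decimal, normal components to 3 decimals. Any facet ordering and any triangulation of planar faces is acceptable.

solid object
 facet normal 0.065 0.391 -0.918
  outer loop
   vertex 0.5 0.8 0.7
   vertex 0.4 3.4 1.8
   vertex 3.4 2.9 1.8
  endloop
 endfacet
 facet normal -0.709 -0.298 0.639
  outer loop
   vertex 0.5 0.8 0.7
   vertex 2.2 0.4 2.4
   vertex 0.4 3.4 1.8
  endloop
 endfacet
 facet normal 0.147 0.885 0.442
  outer loop
   vertex 2.2 2.7 2.6
   vertex 3.4 2.9 1.8
   vertex 0.4 3.4 1.8
  endloop
 endfacet
 facet normal -0.430 -0.078 0.899
  outer loop
   vertex 2.2 2.7 2.6
   vertex 0.4 3.4 1.8
   vertex 2.2 0.4 2.4
  endloop
 endfacet
 facet normal 0.208 0.213 -0.955
  outer loop
   vertex 3.0 1.5 1.4
   vertex 0.5 0.8 0.7
   vertex 3.4 2.9 1.8
  endloop
 endfacet
 facet normal 0.223 -0.875 -0.429
  outer loop
   vertex 2.6 0.6 2.2
   vertex 2.2 0.4 2.4
   vertex 0.5 0.8 0.7
  endloop
 endfacet
 facet normal 0.367 -0.704 -0.608
  outer loop
   vertex 2.6 0.6 2.2
   vertex 0.5 0.8 0.7
   vertex 3.0 1.5 1.4
  endloop
 endfacet
 facet normal 0.943 -0.306 0.127
  outer loop
   vertex 2.6 0.6 2.2
   vertex 3.0 1.5 1.4
   vertex 3.4 2.9 1.8
  endloop
 endfacet
 facet normal 0.560 -0.051 0.827
  outer loop
   vertex 2.6 0.6 2.2
   vertex 3.4 2.9 1.8
   vertex 2.2 2.7 2.6
  endloop
 endfacet
 facet normal 0.476 -0.076 0.876
  outer loop
   vertex 2.6 0.6 2.2
   vertex 2.2 2.7 2.6
   vertex 2.2 0.4 2.4
  endloop
 endfacet
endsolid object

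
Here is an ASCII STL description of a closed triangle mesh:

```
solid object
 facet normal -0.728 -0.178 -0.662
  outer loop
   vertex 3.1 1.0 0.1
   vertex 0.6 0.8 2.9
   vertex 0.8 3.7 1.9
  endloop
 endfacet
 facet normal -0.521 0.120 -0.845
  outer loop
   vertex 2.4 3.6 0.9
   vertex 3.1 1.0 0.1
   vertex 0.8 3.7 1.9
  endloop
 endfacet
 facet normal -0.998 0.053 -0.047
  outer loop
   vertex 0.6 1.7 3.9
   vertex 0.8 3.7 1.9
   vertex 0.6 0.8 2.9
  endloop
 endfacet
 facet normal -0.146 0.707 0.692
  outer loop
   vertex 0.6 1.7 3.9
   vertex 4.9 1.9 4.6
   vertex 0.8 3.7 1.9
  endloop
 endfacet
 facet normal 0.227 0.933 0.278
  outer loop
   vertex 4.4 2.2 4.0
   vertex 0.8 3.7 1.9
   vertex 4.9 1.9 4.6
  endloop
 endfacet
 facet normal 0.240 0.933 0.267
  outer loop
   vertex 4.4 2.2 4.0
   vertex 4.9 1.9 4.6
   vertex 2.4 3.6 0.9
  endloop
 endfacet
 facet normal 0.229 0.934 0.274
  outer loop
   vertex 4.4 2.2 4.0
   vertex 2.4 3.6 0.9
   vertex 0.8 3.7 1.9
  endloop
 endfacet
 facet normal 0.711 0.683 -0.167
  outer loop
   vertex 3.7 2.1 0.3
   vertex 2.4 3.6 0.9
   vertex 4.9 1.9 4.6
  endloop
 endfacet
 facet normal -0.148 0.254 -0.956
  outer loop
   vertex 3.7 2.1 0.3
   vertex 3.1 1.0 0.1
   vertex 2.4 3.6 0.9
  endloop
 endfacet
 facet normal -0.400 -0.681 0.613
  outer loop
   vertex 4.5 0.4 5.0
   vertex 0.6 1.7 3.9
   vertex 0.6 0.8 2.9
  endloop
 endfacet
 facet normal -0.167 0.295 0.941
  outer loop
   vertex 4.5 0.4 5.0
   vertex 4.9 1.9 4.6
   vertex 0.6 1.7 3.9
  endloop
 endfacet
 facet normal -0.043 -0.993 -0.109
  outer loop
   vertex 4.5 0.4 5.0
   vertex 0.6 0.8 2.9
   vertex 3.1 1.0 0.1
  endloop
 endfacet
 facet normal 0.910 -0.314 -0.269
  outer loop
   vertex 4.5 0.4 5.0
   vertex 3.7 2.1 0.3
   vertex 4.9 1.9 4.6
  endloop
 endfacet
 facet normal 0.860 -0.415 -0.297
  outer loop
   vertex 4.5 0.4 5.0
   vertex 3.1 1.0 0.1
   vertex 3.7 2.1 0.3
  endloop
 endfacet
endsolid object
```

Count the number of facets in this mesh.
14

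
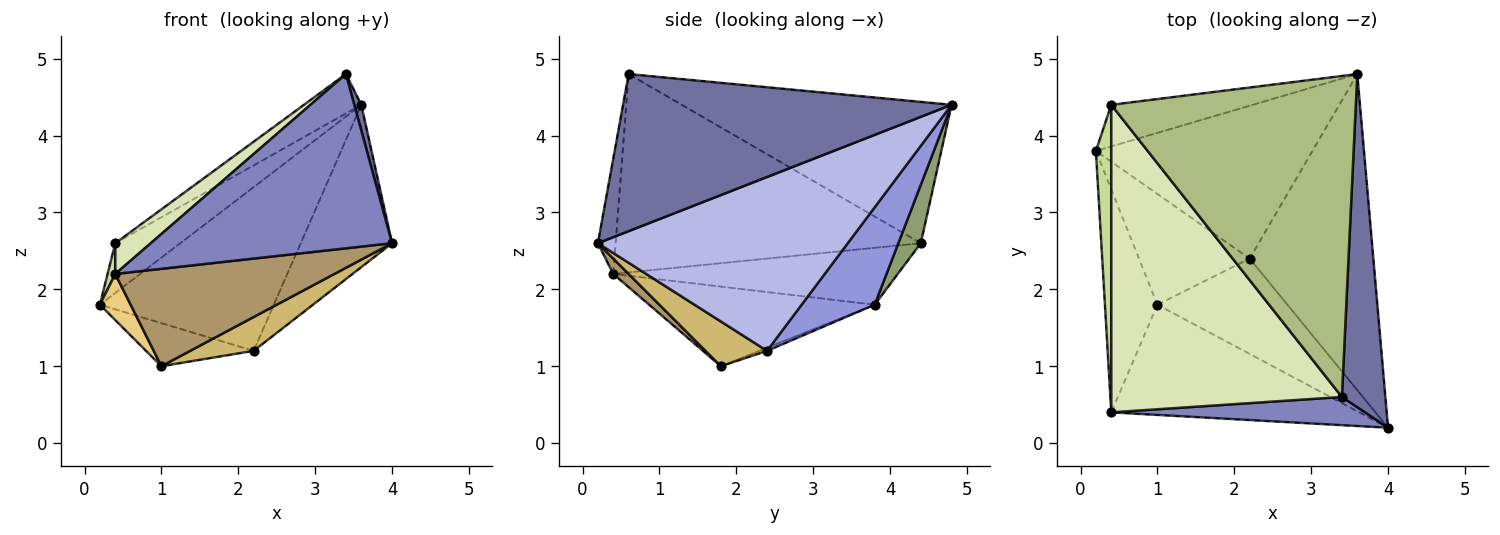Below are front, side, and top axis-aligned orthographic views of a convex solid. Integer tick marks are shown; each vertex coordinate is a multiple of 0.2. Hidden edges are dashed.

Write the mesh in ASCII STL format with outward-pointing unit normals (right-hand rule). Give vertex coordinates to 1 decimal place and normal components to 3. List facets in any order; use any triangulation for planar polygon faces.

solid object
 facet normal 0.964 -0.021 0.267
  outer loop
   vertex 3.4 0.6 4.8
   vertex 4.0 0.2 2.6
   vertex 3.6 4.8 4.4
  endloop
 endfacet
 facet normal -0.072 -0.985 0.159
  outer loop
   vertex 0.4 0.4 2.2
   vertex 4.0 0.2 2.6
   vertex 3.4 0.6 4.8
  endloop
 endfacet
 facet normal 0.293 0.699 -0.652
  outer loop
   vertex 2.2 2.4 1.2
   vertex 0.2 3.8 1.8
   vertex 3.6 4.8 4.4
  endloop
 endfacet
 facet normal 0.781 0.285 -0.556
  outer loop
   vertex 2.2 2.4 1.2
   vertex 3.6 4.8 4.4
   vertex 4.0 0.2 2.6
  endloop
 endfacet
 facet normal 0.256 0.741 -0.620
  outer loop
   vertex 0.4 4.4 2.6
   vertex 3.6 4.8 4.4
   vertex 0.2 3.8 1.8
  endloop
 endfacet
 facet normal -0.498 0.106 0.861
  outer loop
   vertex 0.4 4.4 2.6
   vertex 3.4 0.6 4.8
   vertex 3.6 4.8 4.4
  endloop
 endfacet
 facet normal -0.965 -0.026 0.261
  outer loop
   vertex 0.4 4.4 2.6
   vertex 0.2 3.8 1.8
   vertex 0.4 0.4 2.2
  endloop
 endfacet
 facet normal -0.650 -0.076 0.756
  outer loop
   vertex 0.4 4.4 2.6
   vertex 0.4 0.4 2.2
   vertex 3.4 0.6 4.8
  endloop
 endfacet
 facet normal 0.046 -0.661 -0.749
  outer loop
   vertex 1.0 1.8 1.0
   vertex 4.0 0.2 2.6
   vertex 0.4 0.4 2.2
  endloop
 endfacet
 facet normal 0.308 -0.318 -0.896
  outer loop
   vertex 1.0 1.8 1.0
   vertex 2.2 2.4 1.2
   vertex 4.0 0.2 2.6
  endloop
 endfacet
 facet normal -0.830 -0.113 -0.547
  outer loop
   vertex 1.0 1.8 1.0
   vertex 0.4 0.4 2.2
   vertex 0.2 3.8 1.8
  endloop
 endfacet
 facet normal -0.026 0.362 -0.932
  outer loop
   vertex 1.0 1.8 1.0
   vertex 0.2 3.8 1.8
   vertex 2.2 2.4 1.2
  endloop
 endfacet
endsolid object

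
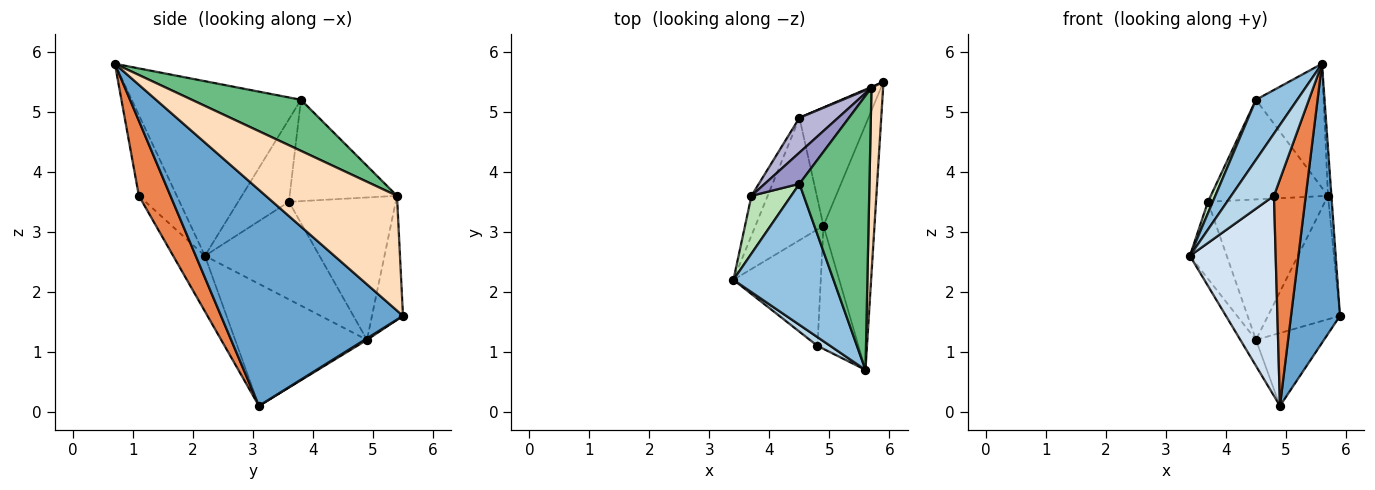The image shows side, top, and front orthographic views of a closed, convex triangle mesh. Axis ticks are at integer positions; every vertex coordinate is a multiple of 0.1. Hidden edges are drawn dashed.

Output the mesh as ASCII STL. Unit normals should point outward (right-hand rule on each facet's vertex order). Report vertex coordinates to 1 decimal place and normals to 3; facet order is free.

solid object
 facet normal 0.941 -0.253 -0.222
  outer loop
   vertex 4.9 3.1 0.1
   vertex 5.9 5.5 1.6
   vertex 5.6 0.7 5.8
  endloop
 endfacet
 facet normal -0.849 -0.207 0.487
  outer loop
   vertex 4.5 3.8 5.2
   vertex 3.4 2.2 2.6
   vertex 5.6 0.7 5.8
  endloop
 endfacet
 facet normal -0.660 -0.744 0.104
  outer loop
   vertex 4.8 1.1 3.6
   vertex 5.6 0.7 5.8
   vertex 3.4 2.2 2.6
  endloop
 endfacet
 facet normal -0.305 -0.823 -0.479
  outer loop
   vertex 4.8 1.1 3.6
   vertex 3.4 2.2 2.6
   vertex 4.9 3.1 0.1
  endloop
 endfacet
 facet normal 0.658 -0.662 -0.360
  outer loop
   vertex 4.8 1.1 3.6
   vertex 4.9 3.1 0.1
   vertex 5.6 0.7 5.8
  endloop
 endfacet
 facet normal -0.869 0.103 -0.484
  outer loop
   vertex 4.5 4.9 1.2
   vertex 4.9 3.1 0.1
   vertex 3.4 2.2 2.6
  endloop
 endfacet
 facet normal 0.019 0.524 -0.851
  outer loop
   vertex 4.5 4.9 1.2
   vertex 5.9 5.5 1.6
   vertex 4.9 3.1 0.1
  endloop
 endfacet
 facet normal 0.995 0.026 0.101
  outer loop
   vertex 5.7 5.4 3.6
   vertex 5.6 0.7 5.8
   vertex 5.9 5.5 1.6
  endloop
 endfacet
 facet normal 0.554 0.343 0.759
  outer loop
   vertex 5.7 5.4 3.6
   vertex 4.5 3.8 5.2
   vertex 5.6 0.7 5.8
  endloop
 endfacet
 facet normal -0.395 0.918 0.006
  outer loop
   vertex 5.7 5.4 3.6
   vertex 5.9 5.5 1.6
   vertex 4.5 4.9 1.2
  endloop
 endfacet
 facet normal -0.898 -0.086 0.432
  outer loop
   vertex 3.7 3.6 3.5
   vertex 3.4 2.2 2.6
   vertex 4.5 3.8 5.2
  endloop
 endfacet
 facet normal -0.940 0.302 -0.156
  outer loop
   vertex 3.7 3.6 3.5
   vertex 4.5 4.9 1.2
   vertex 3.4 2.2 2.6
  endloop
 endfacet
 facet normal -0.658 0.719 0.225
  outer loop
   vertex 3.7 3.6 3.5
   vertex 4.5 3.8 5.2
   vertex 5.7 5.4 3.6
  endloop
 endfacet
 facet normal -0.663 0.727 0.180
  outer loop
   vertex 3.7 3.6 3.5
   vertex 5.7 5.4 3.6
   vertex 4.5 4.9 1.2
  endloop
 endfacet
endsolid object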